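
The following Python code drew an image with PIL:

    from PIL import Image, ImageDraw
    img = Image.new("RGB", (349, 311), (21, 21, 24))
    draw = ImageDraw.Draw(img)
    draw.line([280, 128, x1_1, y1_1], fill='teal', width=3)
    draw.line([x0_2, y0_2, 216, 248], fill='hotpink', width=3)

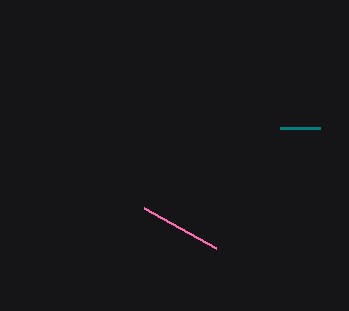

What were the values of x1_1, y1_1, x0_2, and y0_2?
x1_1 = 320
y1_1 = 128
x0_2 = 144
y0_2 = 208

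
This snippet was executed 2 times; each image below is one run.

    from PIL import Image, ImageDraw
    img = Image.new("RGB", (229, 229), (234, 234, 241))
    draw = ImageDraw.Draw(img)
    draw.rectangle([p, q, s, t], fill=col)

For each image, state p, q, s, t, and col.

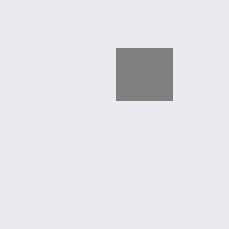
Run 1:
p = 116; q = 48; s = 172; t = 100; col = 'gray'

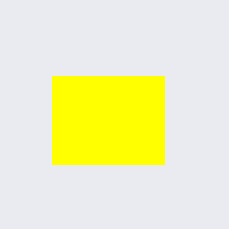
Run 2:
p = 52; q = 76; s = 164; t = 164; col = 'yellow'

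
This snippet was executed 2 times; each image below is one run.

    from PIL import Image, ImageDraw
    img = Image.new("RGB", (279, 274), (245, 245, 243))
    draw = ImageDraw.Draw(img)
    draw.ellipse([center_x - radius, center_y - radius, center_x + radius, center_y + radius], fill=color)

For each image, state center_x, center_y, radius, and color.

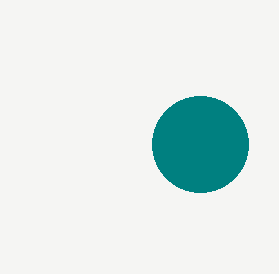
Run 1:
center_x = 200
center_y = 144
radius = 48
color = 'teal'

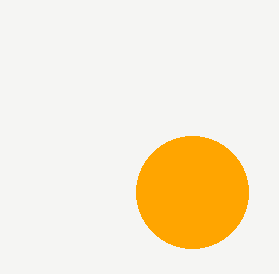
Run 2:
center_x = 192, center_y = 192, radius = 56, color = 'orange'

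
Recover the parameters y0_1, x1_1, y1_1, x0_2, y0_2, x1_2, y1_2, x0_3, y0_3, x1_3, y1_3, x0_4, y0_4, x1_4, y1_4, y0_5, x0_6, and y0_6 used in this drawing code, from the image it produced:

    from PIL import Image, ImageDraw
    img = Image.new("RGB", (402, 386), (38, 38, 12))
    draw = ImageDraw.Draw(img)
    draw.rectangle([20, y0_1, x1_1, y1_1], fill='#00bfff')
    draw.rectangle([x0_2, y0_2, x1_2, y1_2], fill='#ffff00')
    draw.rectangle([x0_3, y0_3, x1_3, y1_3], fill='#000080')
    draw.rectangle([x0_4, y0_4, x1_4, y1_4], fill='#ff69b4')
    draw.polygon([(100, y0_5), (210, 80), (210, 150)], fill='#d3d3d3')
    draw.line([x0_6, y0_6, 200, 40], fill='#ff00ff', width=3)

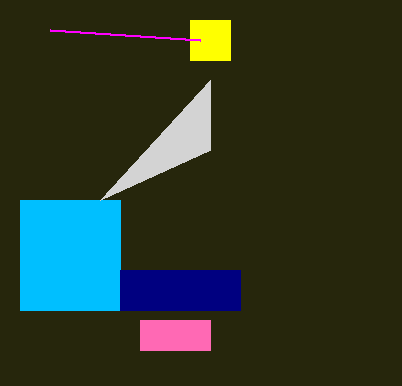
y0_1 = 200
x1_1 = 120
y1_1 = 310
x0_2 = 190
y0_2 = 20
x1_2 = 230
y1_2 = 60
x0_3 = 120
y0_3 = 270
x1_3 = 240
y1_3 = 310
x0_4 = 140
y0_4 = 320
x1_4 = 210
y1_4 = 350
y0_5 = 200
x0_6 = 50
y0_6 = 30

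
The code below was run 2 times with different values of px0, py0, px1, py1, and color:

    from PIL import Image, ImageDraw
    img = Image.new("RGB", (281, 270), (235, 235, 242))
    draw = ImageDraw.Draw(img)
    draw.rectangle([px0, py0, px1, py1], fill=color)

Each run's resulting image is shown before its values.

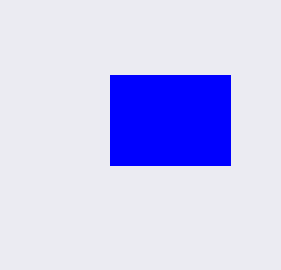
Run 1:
px0 = 110
py0 = 75
px1 = 230
py1 = 165
color = 'blue'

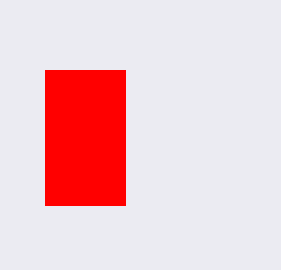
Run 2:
px0 = 45; py0 = 70; px1 = 125; py1 = 205; color = 'red'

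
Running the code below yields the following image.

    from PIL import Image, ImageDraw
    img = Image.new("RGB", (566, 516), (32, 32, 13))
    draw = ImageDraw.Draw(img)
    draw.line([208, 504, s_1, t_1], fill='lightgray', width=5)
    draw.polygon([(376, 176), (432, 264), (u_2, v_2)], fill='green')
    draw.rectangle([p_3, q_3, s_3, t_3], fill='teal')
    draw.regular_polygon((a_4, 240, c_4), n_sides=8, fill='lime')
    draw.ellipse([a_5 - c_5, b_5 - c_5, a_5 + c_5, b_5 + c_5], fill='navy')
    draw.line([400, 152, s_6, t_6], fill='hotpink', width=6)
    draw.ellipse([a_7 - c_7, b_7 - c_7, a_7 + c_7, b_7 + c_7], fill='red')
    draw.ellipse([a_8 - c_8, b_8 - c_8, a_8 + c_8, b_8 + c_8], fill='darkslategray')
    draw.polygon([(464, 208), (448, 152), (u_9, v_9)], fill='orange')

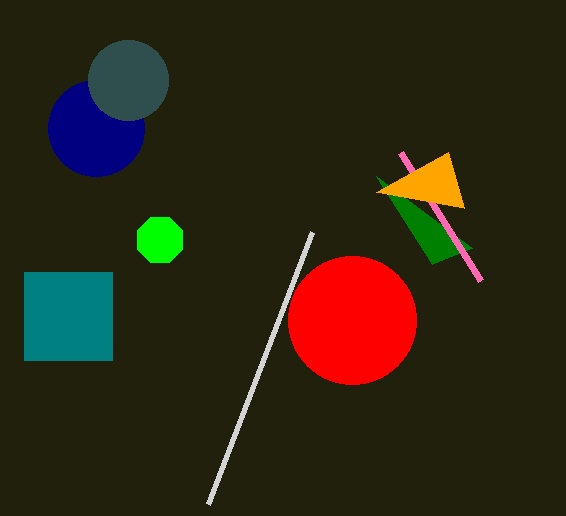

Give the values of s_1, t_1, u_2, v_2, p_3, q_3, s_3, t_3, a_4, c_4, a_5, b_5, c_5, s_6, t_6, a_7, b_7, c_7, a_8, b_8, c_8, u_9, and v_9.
s_1 = 312
t_1 = 232
u_2 = 472
v_2 = 248
p_3 = 24
q_3 = 272
s_3 = 112
t_3 = 360
a_4 = 160
c_4 = 24
a_5 = 96
b_5 = 128
c_5 = 48
s_6 = 480
t_6 = 280
a_7 = 352
b_7 = 320
c_7 = 64
a_8 = 128
b_8 = 80
c_8 = 40
u_9 = 376
v_9 = 192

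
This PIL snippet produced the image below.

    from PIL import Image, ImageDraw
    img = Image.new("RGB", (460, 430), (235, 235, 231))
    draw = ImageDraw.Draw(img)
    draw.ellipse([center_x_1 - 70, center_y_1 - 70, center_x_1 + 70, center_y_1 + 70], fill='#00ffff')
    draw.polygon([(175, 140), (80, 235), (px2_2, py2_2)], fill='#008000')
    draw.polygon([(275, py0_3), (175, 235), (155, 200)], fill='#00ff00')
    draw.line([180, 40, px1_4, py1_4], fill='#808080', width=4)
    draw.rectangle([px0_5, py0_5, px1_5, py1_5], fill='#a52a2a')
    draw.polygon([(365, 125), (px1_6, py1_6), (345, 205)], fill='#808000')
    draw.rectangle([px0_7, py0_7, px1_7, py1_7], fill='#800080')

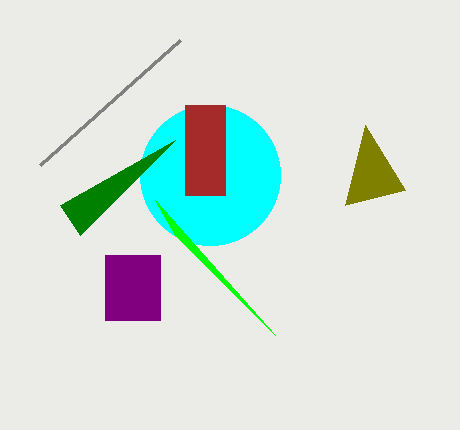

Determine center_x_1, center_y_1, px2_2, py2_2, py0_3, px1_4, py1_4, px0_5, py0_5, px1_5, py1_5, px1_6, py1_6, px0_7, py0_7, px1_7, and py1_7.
center_x_1 = 210
center_y_1 = 175
px2_2 = 60
py2_2 = 205
py0_3 = 335
px1_4 = 40
py1_4 = 165
px0_5 = 185
py0_5 = 105
px1_5 = 225
py1_5 = 195
px1_6 = 405
py1_6 = 190
px0_7 = 105
py0_7 = 255
px1_7 = 160
py1_7 = 320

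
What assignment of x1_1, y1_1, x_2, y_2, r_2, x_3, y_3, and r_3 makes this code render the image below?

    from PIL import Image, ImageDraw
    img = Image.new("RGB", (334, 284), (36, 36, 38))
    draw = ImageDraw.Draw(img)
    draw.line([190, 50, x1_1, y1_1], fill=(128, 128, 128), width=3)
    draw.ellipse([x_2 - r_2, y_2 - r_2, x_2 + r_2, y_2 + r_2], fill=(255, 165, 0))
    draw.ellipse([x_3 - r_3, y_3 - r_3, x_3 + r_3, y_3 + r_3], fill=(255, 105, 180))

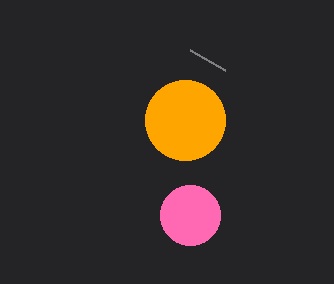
x1_1 = 225
y1_1 = 70
x_2 = 185
y_2 = 120
r_2 = 40
x_3 = 190
y_3 = 215
r_3 = 30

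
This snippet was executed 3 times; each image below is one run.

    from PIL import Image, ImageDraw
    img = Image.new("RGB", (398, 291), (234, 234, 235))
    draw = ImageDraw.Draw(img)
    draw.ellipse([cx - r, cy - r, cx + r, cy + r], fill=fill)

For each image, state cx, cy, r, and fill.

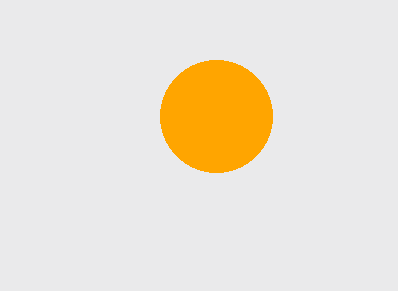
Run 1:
cx = 216; cy = 116; r = 56; fill = 'orange'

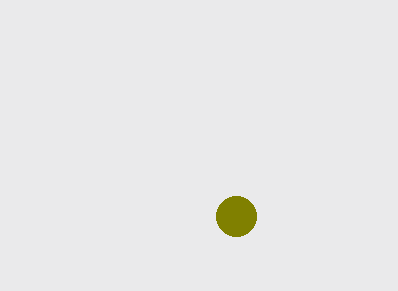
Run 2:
cx = 236; cy = 216; r = 20; fill = 'olive'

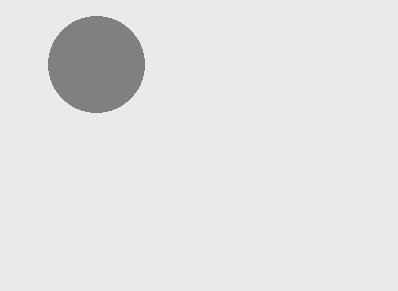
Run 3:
cx = 96
cy = 64
r = 48
fill = 'gray'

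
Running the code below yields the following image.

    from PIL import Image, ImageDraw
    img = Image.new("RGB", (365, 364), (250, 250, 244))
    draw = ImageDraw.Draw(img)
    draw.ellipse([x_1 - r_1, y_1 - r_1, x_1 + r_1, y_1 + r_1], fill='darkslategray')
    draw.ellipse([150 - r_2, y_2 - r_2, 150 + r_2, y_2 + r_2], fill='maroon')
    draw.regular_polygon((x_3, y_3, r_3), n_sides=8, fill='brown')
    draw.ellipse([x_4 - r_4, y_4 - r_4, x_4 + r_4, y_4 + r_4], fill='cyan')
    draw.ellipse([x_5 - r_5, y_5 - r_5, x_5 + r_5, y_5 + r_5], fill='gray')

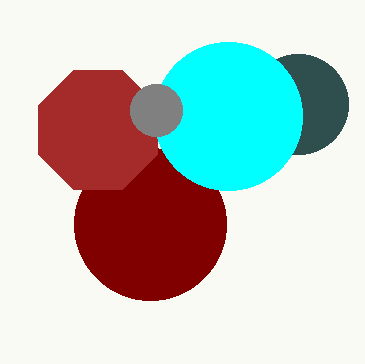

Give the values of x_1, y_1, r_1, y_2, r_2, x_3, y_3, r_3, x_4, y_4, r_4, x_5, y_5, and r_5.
x_1 = 298, y_1 = 104, r_1 = 50, y_2 = 224, r_2 = 76, x_3 = 98, y_3 = 130, r_3 = 64, x_4 = 228, y_4 = 116, r_4 = 74, x_5 = 156, y_5 = 110, r_5 = 26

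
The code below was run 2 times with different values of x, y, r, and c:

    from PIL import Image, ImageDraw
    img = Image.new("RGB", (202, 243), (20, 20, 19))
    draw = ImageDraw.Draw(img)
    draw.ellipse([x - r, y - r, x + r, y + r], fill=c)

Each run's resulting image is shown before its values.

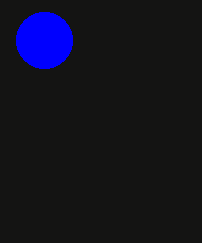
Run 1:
x = 44; y = 40; r = 28; c = 'blue'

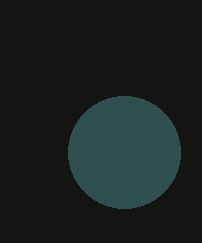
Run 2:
x = 124, y = 152, r = 56, c = 'darkslategray'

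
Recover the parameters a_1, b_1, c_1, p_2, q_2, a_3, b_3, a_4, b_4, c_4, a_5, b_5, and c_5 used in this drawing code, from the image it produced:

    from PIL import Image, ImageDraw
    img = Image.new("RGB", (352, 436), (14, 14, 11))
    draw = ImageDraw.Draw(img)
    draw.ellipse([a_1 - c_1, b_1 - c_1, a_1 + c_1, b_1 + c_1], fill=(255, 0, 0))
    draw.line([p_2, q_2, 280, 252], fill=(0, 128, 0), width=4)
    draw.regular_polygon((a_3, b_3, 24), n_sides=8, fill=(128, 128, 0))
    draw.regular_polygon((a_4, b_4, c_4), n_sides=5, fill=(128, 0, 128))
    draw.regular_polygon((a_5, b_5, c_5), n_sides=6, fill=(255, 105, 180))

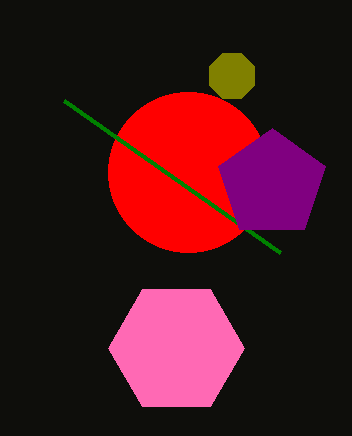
a_1 = 188
b_1 = 172
c_1 = 80
p_2 = 64
q_2 = 100
a_3 = 232
b_3 = 76
a_4 = 272
b_4 = 184
c_4 = 56
a_5 = 176
b_5 = 348
c_5 = 68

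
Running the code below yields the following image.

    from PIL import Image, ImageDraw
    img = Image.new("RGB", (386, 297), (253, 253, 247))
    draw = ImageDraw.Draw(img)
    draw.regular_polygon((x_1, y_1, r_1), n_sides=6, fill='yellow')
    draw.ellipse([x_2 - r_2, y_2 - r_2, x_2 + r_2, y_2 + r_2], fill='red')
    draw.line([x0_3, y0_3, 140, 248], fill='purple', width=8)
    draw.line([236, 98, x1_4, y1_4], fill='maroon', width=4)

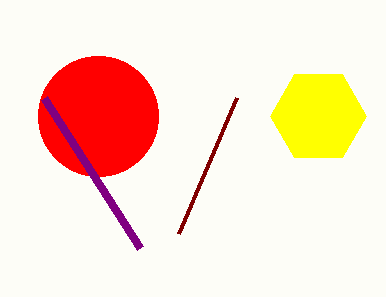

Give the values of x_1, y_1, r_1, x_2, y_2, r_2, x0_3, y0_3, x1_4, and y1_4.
x_1 = 318, y_1 = 116, r_1 = 48, x_2 = 98, y_2 = 116, r_2 = 60, x0_3 = 44, y0_3 = 98, x1_4 = 178, y1_4 = 234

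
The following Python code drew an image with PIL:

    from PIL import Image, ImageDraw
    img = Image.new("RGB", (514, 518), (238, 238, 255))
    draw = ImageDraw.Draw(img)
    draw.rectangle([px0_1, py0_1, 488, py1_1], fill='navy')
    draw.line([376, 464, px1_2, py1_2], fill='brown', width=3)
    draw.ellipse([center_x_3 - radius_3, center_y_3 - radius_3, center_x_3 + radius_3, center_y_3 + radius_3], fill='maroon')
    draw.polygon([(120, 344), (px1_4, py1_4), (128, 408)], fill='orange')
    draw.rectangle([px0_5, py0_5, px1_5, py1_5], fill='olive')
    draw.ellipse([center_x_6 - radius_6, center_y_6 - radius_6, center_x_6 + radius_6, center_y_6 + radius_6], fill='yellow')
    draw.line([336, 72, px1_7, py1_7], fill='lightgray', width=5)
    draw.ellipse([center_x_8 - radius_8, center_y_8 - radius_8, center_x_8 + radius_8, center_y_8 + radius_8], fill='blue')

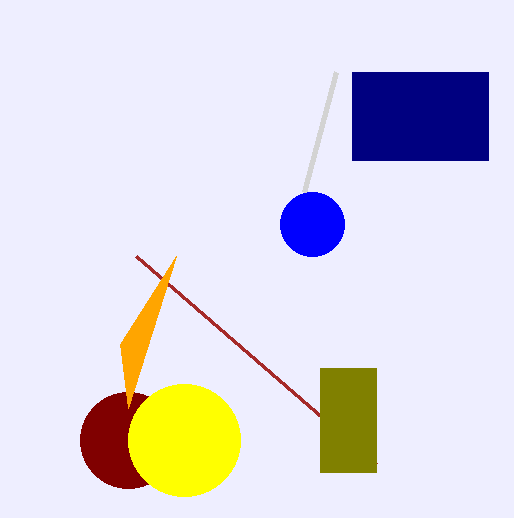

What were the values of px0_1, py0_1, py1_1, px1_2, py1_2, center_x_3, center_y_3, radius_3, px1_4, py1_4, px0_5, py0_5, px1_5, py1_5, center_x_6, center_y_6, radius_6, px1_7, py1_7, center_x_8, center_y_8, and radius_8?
px0_1 = 352; py0_1 = 72; py1_1 = 160; px1_2 = 136; py1_2 = 256; center_x_3 = 128; center_y_3 = 440; radius_3 = 48; px1_4 = 176; py1_4 = 256; px0_5 = 320; py0_5 = 368; px1_5 = 376; py1_5 = 472; center_x_6 = 184; center_y_6 = 440; radius_6 = 56; px1_7 = 304; py1_7 = 192; center_x_8 = 312; center_y_8 = 224; radius_8 = 32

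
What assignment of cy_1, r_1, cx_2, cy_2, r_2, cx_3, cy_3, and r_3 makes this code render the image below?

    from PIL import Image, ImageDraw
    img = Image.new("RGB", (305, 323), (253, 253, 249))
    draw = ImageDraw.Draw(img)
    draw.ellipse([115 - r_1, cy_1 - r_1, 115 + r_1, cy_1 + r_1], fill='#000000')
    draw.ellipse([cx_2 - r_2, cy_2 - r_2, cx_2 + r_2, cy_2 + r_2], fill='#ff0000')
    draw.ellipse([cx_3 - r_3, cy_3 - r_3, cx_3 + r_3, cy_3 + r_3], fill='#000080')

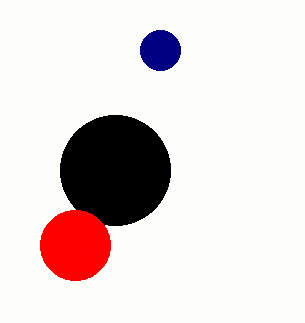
cy_1 = 170
r_1 = 55
cx_2 = 75
cy_2 = 245
r_2 = 35
cx_3 = 160
cy_3 = 50
r_3 = 20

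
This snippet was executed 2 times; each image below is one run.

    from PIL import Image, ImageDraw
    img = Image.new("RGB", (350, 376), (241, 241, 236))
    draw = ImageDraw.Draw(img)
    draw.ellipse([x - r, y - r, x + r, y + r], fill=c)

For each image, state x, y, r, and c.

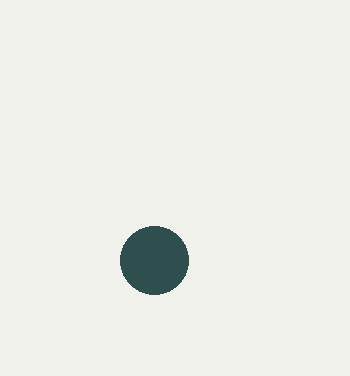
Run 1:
x = 154
y = 260
r = 34
c = 'darkslategray'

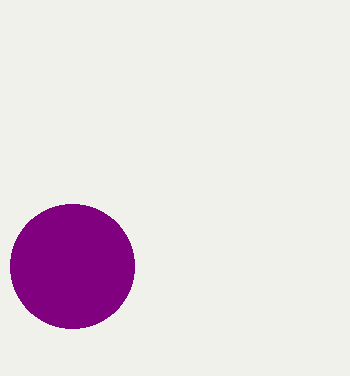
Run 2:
x = 72, y = 266, r = 62, c = 'purple'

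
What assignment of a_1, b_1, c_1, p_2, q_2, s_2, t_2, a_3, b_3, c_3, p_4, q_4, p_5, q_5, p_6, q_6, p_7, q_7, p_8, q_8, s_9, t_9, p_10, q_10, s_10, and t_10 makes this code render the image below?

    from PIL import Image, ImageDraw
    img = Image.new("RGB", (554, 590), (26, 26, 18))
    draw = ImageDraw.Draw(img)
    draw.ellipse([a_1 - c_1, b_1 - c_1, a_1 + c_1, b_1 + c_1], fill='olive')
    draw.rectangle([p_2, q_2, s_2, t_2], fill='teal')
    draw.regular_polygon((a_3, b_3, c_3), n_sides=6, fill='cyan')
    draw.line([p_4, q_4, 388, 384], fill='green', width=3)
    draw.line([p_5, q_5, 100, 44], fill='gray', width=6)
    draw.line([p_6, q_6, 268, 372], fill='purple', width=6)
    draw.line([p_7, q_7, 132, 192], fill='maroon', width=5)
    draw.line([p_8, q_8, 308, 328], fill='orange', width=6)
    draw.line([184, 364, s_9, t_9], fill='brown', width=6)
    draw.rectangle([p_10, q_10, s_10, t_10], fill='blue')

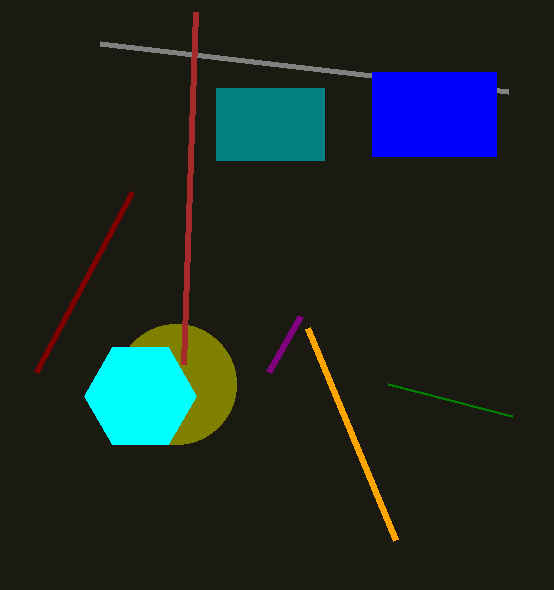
a_1 = 176; b_1 = 384; c_1 = 60; p_2 = 216; q_2 = 88; s_2 = 324; t_2 = 160; a_3 = 140; b_3 = 396; c_3 = 56; p_4 = 512; q_4 = 416; p_5 = 508; q_5 = 92; p_6 = 300; q_6 = 316; p_7 = 36; q_7 = 372; p_8 = 396; q_8 = 540; s_9 = 196; t_9 = 12; p_10 = 372; q_10 = 72; s_10 = 496; t_10 = 156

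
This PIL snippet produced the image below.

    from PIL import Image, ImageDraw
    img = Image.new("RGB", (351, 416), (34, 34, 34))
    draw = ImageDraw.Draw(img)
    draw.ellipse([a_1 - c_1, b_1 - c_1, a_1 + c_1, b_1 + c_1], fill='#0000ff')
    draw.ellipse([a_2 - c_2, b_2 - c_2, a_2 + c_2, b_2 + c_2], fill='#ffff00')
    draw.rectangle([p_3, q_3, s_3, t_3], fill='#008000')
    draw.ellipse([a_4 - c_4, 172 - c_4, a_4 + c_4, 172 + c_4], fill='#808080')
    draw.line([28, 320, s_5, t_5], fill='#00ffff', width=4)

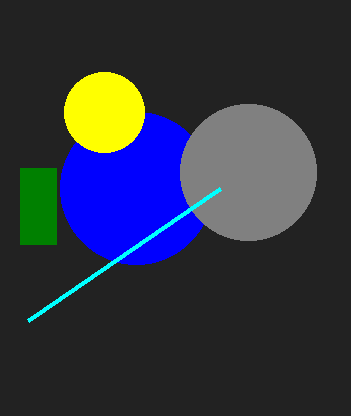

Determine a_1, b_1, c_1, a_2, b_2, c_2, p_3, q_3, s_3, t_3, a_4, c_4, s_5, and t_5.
a_1 = 136
b_1 = 188
c_1 = 76
a_2 = 104
b_2 = 112
c_2 = 40
p_3 = 20
q_3 = 168
s_3 = 56
t_3 = 244
a_4 = 248
c_4 = 68
s_5 = 220
t_5 = 188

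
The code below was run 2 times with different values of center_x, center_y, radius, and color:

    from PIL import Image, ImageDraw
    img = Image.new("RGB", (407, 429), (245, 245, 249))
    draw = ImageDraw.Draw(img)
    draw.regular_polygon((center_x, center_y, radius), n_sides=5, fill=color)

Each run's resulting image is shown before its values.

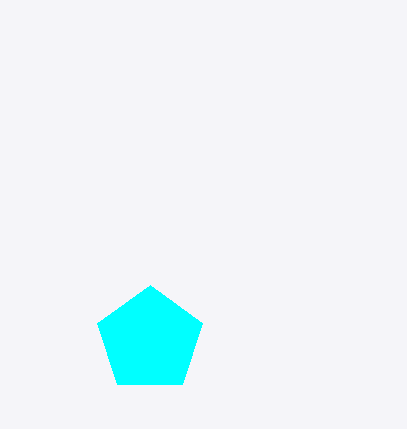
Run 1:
center_x = 150, center_y = 340, radius = 55, color = 'cyan'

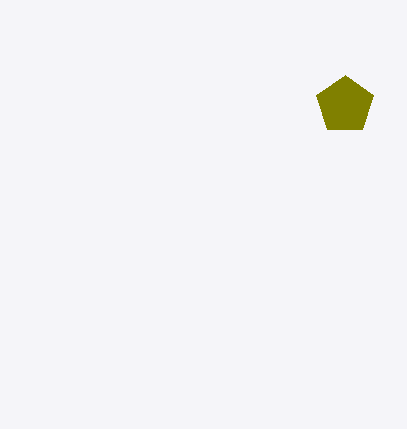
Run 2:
center_x = 345
center_y = 105
radius = 30
color = 'olive'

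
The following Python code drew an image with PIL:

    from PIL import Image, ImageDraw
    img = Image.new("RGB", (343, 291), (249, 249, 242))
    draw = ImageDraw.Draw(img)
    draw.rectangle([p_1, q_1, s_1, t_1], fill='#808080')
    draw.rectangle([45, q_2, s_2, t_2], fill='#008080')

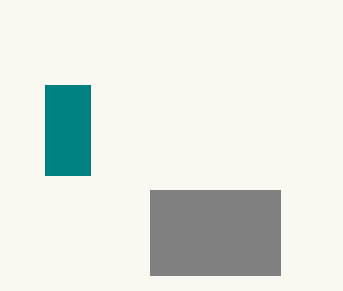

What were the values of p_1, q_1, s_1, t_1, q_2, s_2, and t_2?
p_1 = 150; q_1 = 190; s_1 = 280; t_1 = 275; q_2 = 85; s_2 = 90; t_2 = 175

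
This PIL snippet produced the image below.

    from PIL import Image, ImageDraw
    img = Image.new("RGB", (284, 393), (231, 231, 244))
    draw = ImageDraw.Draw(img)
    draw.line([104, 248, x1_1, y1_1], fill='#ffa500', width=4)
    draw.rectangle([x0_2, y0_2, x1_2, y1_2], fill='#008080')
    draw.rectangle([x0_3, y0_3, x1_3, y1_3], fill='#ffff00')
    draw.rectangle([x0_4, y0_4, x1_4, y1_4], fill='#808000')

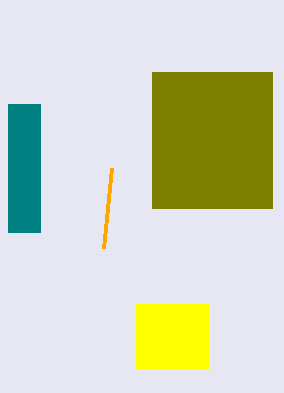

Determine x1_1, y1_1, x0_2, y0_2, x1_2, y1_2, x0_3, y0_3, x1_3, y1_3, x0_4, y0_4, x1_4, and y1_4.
x1_1 = 112; y1_1 = 168; x0_2 = 8; y0_2 = 104; x1_2 = 40; y1_2 = 232; x0_3 = 136; y0_3 = 304; x1_3 = 208; y1_3 = 368; x0_4 = 152; y0_4 = 72; x1_4 = 272; y1_4 = 208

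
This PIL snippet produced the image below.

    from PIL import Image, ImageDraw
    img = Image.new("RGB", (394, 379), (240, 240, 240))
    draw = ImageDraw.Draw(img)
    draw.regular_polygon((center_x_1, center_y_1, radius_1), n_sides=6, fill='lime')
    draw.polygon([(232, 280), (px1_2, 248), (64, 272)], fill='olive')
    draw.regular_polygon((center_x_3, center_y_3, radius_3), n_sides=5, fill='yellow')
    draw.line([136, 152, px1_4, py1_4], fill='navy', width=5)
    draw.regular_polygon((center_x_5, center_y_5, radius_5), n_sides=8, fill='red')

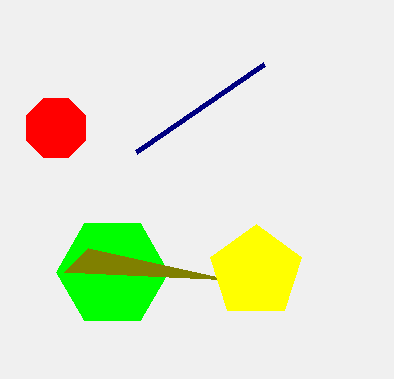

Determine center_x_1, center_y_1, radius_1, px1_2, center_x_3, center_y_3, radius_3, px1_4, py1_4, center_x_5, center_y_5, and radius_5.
center_x_1 = 112, center_y_1 = 272, radius_1 = 56, px1_2 = 88, center_x_3 = 256, center_y_3 = 272, radius_3 = 48, px1_4 = 264, py1_4 = 64, center_x_5 = 56, center_y_5 = 128, radius_5 = 32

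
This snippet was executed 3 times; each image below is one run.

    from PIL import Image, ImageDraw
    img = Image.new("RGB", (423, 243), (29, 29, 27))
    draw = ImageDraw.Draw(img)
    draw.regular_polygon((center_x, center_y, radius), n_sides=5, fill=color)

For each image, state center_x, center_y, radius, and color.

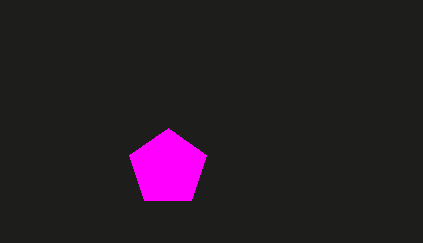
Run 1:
center_x = 168
center_y = 168
radius = 40
color = 'magenta'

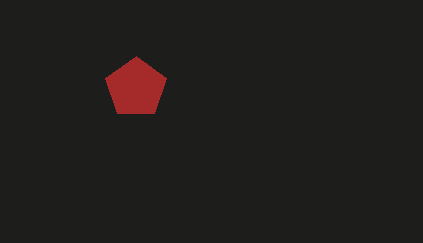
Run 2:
center_x = 136, center_y = 88, radius = 32, color = 'brown'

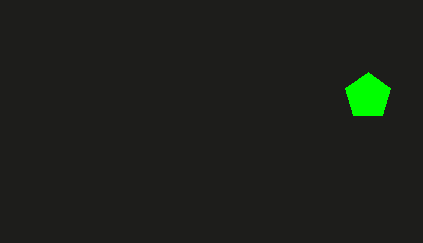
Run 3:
center_x = 368, center_y = 96, radius = 24, color = 'lime'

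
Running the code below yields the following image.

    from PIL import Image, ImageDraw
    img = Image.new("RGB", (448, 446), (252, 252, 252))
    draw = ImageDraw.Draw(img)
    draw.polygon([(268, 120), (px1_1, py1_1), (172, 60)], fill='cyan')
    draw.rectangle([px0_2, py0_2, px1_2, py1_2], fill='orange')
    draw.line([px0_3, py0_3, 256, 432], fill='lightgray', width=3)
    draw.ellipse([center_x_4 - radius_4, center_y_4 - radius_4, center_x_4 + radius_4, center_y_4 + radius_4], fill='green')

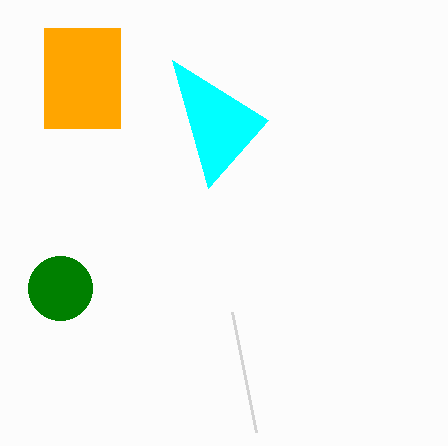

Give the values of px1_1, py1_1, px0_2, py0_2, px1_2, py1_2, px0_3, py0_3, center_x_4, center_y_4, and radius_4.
px1_1 = 208; py1_1 = 188; px0_2 = 44; py0_2 = 28; px1_2 = 120; py1_2 = 128; px0_3 = 232; py0_3 = 312; center_x_4 = 60; center_y_4 = 288; radius_4 = 32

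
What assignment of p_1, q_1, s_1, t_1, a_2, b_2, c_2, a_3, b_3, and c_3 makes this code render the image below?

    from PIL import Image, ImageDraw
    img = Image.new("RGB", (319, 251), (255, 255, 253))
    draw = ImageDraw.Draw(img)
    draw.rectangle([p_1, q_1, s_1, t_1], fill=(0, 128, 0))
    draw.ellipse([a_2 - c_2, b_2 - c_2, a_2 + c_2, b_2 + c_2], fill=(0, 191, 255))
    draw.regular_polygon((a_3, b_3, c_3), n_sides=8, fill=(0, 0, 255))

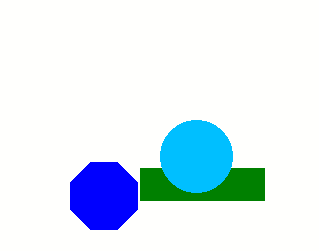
p_1 = 140
q_1 = 168
s_1 = 264
t_1 = 200
a_2 = 196
b_2 = 156
c_2 = 36
a_3 = 104
b_3 = 196
c_3 = 36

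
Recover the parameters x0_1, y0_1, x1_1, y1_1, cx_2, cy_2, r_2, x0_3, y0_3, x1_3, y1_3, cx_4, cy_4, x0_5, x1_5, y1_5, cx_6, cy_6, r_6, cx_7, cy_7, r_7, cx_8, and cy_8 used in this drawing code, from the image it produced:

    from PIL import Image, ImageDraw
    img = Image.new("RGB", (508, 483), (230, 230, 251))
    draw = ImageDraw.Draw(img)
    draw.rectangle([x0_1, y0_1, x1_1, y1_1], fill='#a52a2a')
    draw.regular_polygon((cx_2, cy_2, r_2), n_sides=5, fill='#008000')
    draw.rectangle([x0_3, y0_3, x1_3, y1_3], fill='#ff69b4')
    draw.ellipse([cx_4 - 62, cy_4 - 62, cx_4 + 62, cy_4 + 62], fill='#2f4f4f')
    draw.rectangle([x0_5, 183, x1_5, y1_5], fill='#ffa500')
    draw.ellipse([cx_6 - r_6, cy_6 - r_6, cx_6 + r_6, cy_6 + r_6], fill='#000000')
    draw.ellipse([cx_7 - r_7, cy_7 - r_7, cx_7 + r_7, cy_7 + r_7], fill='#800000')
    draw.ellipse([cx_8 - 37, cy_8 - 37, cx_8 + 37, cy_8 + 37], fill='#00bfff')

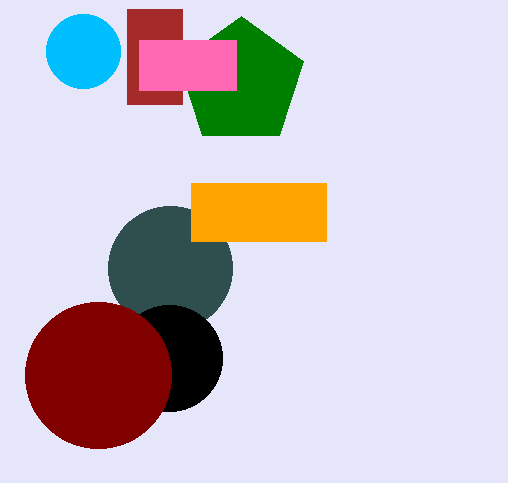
x0_1 = 127
y0_1 = 9
x1_1 = 182
y1_1 = 104
cx_2 = 241
cy_2 = 82
r_2 = 66
x0_3 = 139
y0_3 = 40
x1_3 = 236
y1_3 = 90
cx_4 = 170
cy_4 = 268
x0_5 = 191
x1_5 = 326
y1_5 = 241
cx_6 = 169
cy_6 = 358
r_6 = 53
cx_7 = 98
cy_7 = 375
r_7 = 73
cx_8 = 83
cy_8 = 51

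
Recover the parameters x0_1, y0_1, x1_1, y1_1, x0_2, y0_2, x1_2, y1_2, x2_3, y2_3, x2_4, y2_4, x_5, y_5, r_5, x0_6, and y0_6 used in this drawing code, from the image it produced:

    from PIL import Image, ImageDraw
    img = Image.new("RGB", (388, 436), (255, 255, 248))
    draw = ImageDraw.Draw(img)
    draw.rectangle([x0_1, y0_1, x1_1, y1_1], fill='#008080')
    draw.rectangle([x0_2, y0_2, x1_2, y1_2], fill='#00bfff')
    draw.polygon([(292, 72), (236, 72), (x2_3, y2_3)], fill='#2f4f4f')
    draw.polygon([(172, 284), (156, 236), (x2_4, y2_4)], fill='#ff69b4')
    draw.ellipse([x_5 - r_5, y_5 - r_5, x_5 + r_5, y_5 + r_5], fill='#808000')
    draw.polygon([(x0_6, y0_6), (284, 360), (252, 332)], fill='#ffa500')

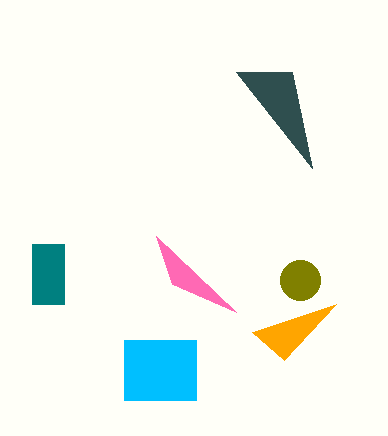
x0_1 = 32, y0_1 = 244, x1_1 = 64, y1_1 = 304, x0_2 = 124, y0_2 = 340, x1_2 = 196, y1_2 = 400, x2_3 = 312, y2_3 = 168, x2_4 = 236, y2_4 = 312, x_5 = 300, y_5 = 280, r_5 = 20, x0_6 = 336, y0_6 = 304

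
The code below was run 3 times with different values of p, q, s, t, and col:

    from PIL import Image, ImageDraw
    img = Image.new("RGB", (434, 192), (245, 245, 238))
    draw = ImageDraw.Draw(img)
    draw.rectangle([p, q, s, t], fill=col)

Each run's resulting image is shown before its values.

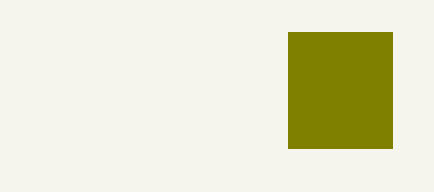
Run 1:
p = 288; q = 32; s = 392; t = 148; col = 'olive'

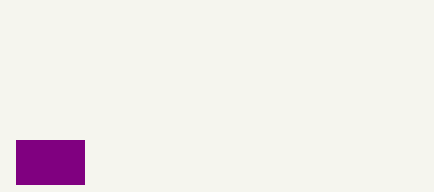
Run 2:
p = 16
q = 140
s = 84
t = 184
col = 'purple'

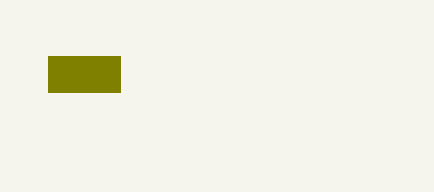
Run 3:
p = 48
q = 56
s = 120
t = 92
col = 'olive'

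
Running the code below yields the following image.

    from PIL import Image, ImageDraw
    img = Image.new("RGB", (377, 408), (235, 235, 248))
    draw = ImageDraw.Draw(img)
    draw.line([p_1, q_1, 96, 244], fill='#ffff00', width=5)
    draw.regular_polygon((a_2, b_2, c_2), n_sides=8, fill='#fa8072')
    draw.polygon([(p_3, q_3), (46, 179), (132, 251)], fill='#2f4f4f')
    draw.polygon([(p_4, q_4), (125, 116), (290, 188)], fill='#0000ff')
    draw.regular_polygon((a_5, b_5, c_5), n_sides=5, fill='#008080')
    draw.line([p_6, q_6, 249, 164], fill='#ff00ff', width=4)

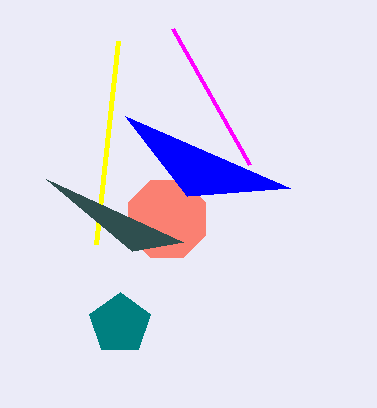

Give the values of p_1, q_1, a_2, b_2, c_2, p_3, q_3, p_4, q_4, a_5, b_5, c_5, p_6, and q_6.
p_1 = 118
q_1 = 41
a_2 = 167
b_2 = 219
c_2 = 42
p_3 = 183
q_3 = 242
p_4 = 187
q_4 = 196
a_5 = 120
b_5 = 324
c_5 = 32
p_6 = 172
q_6 = 28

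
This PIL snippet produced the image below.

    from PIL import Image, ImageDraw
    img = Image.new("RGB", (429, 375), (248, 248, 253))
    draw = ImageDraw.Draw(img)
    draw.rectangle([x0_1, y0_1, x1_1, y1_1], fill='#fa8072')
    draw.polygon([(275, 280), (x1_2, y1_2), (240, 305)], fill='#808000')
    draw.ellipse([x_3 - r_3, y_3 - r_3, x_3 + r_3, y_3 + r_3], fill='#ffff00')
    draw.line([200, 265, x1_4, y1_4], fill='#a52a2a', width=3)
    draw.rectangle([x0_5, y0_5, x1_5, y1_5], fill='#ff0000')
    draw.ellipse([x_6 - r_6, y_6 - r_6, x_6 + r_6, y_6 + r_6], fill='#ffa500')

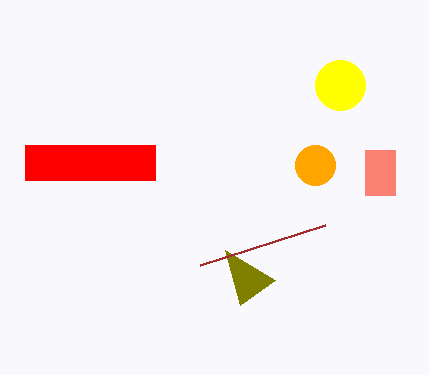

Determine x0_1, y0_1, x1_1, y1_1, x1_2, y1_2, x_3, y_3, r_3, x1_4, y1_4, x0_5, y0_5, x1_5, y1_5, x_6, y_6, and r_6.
x0_1 = 365
y0_1 = 150
x1_1 = 395
y1_1 = 195
x1_2 = 225
y1_2 = 250
x_3 = 340
y_3 = 85
r_3 = 25
x1_4 = 325
y1_4 = 225
x0_5 = 25
y0_5 = 145
x1_5 = 155
y1_5 = 180
x_6 = 315
y_6 = 165
r_6 = 20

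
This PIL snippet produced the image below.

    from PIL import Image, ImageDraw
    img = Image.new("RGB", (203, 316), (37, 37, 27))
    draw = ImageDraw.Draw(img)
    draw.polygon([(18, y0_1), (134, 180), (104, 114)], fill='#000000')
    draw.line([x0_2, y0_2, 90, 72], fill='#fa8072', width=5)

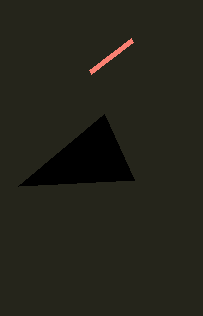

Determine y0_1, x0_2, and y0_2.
y0_1 = 186, x0_2 = 132, y0_2 = 40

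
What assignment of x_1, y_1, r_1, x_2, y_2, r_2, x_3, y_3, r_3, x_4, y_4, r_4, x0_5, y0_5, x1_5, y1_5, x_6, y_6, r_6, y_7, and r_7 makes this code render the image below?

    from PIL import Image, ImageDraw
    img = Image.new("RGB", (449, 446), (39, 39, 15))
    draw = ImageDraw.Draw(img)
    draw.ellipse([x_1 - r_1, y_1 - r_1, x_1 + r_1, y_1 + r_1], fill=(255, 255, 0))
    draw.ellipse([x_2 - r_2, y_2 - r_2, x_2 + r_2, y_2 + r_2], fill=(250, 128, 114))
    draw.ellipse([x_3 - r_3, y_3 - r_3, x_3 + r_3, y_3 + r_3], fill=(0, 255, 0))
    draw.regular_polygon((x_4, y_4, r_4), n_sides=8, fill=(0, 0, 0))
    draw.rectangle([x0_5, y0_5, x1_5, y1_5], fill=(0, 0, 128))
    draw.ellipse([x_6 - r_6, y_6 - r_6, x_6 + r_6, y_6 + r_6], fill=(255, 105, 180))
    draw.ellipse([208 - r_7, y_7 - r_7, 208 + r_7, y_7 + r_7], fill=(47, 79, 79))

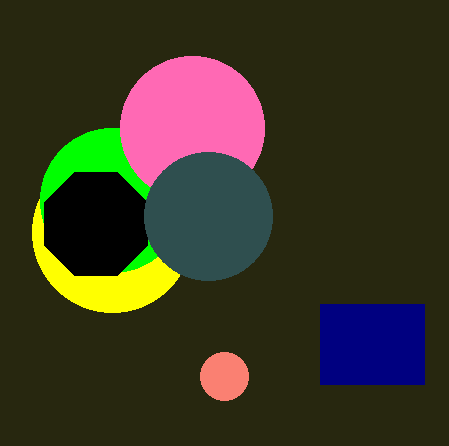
x_1 = 112; y_1 = 232; r_1 = 80; x_2 = 224; y_2 = 376; r_2 = 24; x_3 = 112; y_3 = 200; r_3 = 72; x_4 = 96; y_4 = 224; r_4 = 56; x0_5 = 320; y0_5 = 304; x1_5 = 424; y1_5 = 384; x_6 = 192; y_6 = 128; r_6 = 72; y_7 = 216; r_7 = 64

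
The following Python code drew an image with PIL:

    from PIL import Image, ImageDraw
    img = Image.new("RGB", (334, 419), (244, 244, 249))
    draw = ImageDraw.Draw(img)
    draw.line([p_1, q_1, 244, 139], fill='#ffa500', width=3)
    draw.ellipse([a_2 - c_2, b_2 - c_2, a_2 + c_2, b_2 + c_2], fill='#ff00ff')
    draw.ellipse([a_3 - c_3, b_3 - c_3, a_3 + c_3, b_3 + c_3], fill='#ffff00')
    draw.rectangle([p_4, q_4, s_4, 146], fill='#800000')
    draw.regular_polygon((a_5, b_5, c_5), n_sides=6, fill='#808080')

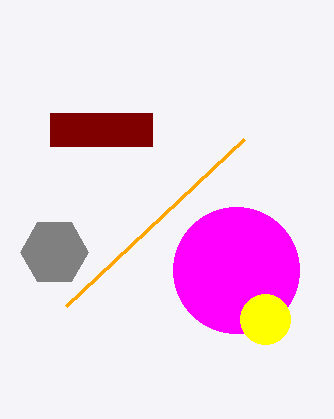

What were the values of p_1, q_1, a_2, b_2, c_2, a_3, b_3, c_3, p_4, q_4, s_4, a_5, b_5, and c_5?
p_1 = 66; q_1 = 306; a_2 = 236; b_2 = 270; c_2 = 63; a_3 = 265; b_3 = 319; c_3 = 25; p_4 = 50; q_4 = 113; s_4 = 152; a_5 = 54; b_5 = 252; c_5 = 34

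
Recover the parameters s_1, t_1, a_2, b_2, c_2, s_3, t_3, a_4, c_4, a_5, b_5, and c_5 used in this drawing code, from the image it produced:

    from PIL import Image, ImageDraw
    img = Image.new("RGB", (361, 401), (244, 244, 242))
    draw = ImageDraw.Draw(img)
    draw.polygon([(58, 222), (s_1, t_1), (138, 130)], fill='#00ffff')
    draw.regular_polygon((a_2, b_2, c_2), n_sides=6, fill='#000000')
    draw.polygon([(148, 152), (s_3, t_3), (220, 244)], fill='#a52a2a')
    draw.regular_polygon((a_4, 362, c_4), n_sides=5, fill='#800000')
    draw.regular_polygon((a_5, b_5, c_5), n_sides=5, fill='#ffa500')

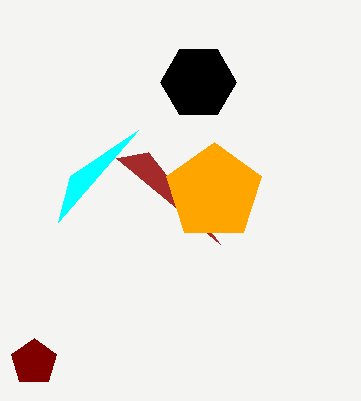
s_1 = 70
t_1 = 176
a_2 = 198
b_2 = 82
c_2 = 38
s_3 = 116
t_3 = 158
a_4 = 34
c_4 = 24
a_5 = 214
b_5 = 192
c_5 = 50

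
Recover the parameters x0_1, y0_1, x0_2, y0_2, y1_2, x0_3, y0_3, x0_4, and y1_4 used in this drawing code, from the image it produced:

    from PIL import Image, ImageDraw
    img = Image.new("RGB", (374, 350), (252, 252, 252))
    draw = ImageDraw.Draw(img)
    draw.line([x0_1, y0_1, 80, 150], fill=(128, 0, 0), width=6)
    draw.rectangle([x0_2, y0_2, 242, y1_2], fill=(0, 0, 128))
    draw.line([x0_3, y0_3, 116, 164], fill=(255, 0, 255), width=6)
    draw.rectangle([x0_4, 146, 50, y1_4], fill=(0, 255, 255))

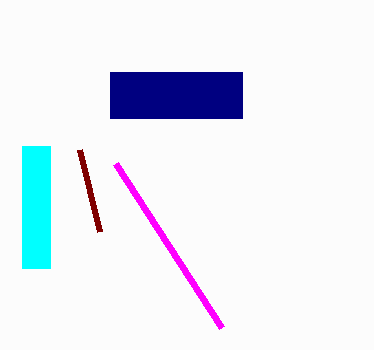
x0_1 = 100; y0_1 = 232; x0_2 = 110; y0_2 = 72; y1_2 = 118; x0_3 = 222; y0_3 = 328; x0_4 = 22; y1_4 = 268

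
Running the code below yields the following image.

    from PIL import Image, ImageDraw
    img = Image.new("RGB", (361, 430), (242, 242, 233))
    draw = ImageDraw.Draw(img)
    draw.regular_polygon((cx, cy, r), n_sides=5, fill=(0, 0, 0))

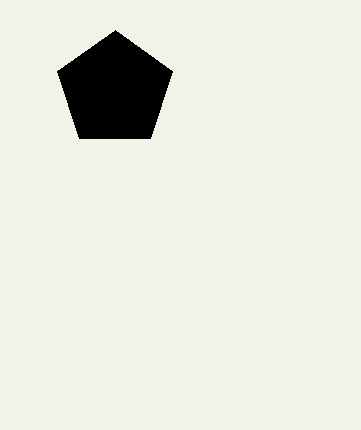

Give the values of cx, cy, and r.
cx = 115, cy = 90, r = 60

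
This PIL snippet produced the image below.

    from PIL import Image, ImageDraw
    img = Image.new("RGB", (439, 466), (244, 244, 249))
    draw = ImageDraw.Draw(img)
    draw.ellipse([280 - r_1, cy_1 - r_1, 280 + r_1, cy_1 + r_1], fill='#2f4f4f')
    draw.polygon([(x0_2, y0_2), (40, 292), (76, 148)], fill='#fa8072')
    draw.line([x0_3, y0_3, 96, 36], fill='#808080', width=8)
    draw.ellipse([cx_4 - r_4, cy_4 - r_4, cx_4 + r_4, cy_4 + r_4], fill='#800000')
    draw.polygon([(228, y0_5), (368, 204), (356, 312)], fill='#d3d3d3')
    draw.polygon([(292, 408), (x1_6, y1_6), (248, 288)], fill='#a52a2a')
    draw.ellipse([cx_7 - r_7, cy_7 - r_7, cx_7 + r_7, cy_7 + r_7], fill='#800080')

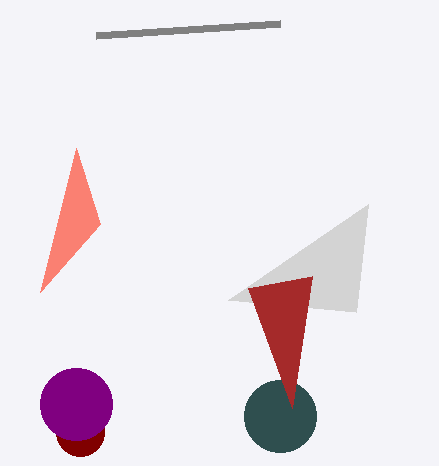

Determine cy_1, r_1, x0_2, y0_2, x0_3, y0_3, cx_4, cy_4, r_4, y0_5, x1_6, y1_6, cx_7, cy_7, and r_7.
cy_1 = 416; r_1 = 36; x0_2 = 100; y0_2 = 224; x0_3 = 280; y0_3 = 24; cx_4 = 80; cy_4 = 432; r_4 = 24; y0_5 = 300; x1_6 = 312; y1_6 = 276; cx_7 = 76; cy_7 = 404; r_7 = 36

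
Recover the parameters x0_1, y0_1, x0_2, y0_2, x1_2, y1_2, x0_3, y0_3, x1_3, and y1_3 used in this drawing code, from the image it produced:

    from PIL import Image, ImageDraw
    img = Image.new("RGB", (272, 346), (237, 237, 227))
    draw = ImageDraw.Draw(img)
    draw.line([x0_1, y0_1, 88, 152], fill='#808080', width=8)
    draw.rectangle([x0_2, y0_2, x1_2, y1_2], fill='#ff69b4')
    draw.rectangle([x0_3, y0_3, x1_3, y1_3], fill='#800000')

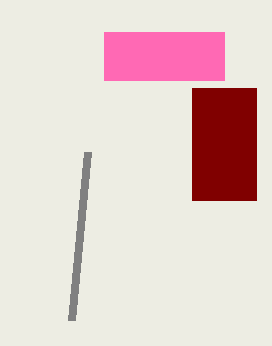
x0_1 = 72
y0_1 = 320
x0_2 = 104
y0_2 = 32
x1_2 = 224
y1_2 = 80
x0_3 = 192
y0_3 = 88
x1_3 = 256
y1_3 = 200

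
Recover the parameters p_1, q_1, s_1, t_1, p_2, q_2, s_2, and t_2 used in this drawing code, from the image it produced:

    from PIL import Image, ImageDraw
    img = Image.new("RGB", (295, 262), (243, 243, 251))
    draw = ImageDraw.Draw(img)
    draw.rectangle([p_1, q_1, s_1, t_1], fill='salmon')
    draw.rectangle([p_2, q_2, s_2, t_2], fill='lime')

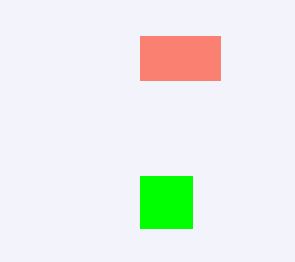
p_1 = 140, q_1 = 36, s_1 = 220, t_1 = 80, p_2 = 140, q_2 = 176, s_2 = 192, t_2 = 228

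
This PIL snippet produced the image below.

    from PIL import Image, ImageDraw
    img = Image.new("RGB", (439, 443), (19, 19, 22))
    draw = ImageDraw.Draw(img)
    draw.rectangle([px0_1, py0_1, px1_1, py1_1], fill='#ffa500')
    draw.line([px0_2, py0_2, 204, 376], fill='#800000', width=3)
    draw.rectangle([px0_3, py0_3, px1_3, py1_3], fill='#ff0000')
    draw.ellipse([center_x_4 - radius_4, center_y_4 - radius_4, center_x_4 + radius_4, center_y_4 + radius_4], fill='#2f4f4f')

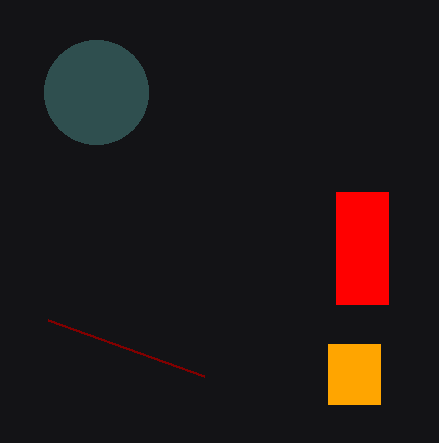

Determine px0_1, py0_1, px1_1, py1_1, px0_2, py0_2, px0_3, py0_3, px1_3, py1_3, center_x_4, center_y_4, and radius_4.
px0_1 = 328, py0_1 = 344, px1_1 = 380, py1_1 = 404, px0_2 = 48, py0_2 = 320, px0_3 = 336, py0_3 = 192, px1_3 = 388, py1_3 = 304, center_x_4 = 96, center_y_4 = 92, radius_4 = 52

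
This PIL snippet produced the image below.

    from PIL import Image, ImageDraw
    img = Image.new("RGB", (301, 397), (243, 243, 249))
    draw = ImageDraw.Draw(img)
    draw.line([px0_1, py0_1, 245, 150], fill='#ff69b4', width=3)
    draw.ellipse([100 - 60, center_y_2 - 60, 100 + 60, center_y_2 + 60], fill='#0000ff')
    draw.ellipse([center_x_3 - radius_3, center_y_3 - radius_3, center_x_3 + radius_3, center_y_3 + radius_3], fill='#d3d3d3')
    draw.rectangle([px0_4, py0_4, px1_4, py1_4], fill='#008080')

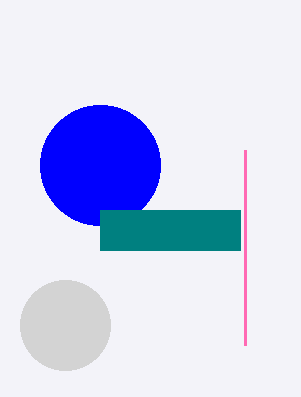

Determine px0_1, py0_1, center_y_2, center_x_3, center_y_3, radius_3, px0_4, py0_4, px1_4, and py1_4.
px0_1 = 245
py0_1 = 345
center_y_2 = 165
center_x_3 = 65
center_y_3 = 325
radius_3 = 45
px0_4 = 100
py0_4 = 210
px1_4 = 240
py1_4 = 250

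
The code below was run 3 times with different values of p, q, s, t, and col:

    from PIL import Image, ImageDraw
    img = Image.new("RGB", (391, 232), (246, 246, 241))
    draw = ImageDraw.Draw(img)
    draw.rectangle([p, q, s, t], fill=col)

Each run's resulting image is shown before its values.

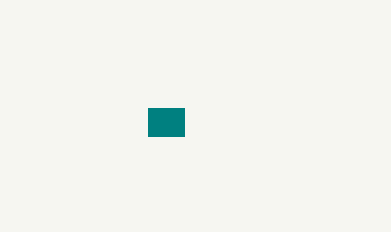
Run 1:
p = 148
q = 108
s = 184
t = 136
col = 'teal'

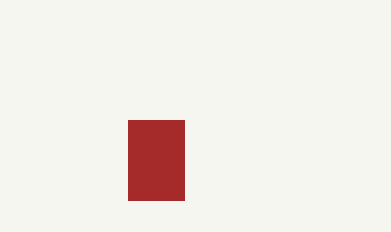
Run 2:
p = 128, q = 120, s = 184, t = 200, col = 'brown'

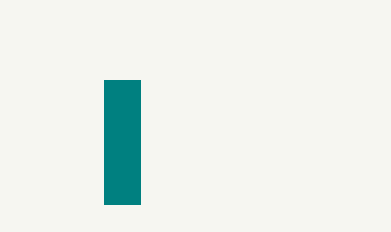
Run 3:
p = 104
q = 80
s = 140
t = 204
col = 'teal'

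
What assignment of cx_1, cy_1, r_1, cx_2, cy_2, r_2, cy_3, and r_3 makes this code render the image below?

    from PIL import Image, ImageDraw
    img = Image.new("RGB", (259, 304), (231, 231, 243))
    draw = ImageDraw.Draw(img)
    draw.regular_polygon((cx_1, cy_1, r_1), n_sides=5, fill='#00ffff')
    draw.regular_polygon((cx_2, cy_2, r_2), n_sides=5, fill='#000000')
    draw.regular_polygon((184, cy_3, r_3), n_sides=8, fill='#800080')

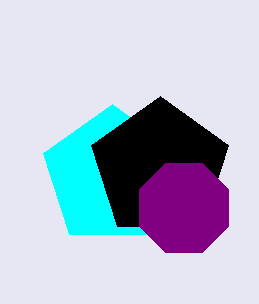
cx_1 = 112; cy_1 = 176; r_1 = 72; cx_2 = 160; cy_2 = 168; r_2 = 72; cy_3 = 208; r_3 = 48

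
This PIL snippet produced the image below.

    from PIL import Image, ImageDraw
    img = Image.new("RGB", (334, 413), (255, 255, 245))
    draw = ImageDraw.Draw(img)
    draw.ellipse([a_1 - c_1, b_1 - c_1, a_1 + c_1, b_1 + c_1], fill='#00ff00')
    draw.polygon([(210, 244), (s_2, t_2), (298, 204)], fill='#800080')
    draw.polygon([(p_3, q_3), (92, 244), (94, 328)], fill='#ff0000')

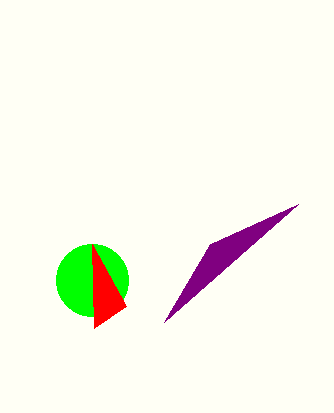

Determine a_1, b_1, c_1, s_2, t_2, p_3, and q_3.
a_1 = 92
b_1 = 280
c_1 = 36
s_2 = 164
t_2 = 322
p_3 = 126
q_3 = 306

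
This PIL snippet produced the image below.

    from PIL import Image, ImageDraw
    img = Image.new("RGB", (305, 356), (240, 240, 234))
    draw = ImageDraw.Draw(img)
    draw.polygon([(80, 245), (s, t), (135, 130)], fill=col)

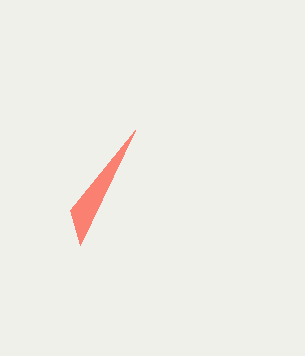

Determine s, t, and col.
s = 70
t = 210
col = 'salmon'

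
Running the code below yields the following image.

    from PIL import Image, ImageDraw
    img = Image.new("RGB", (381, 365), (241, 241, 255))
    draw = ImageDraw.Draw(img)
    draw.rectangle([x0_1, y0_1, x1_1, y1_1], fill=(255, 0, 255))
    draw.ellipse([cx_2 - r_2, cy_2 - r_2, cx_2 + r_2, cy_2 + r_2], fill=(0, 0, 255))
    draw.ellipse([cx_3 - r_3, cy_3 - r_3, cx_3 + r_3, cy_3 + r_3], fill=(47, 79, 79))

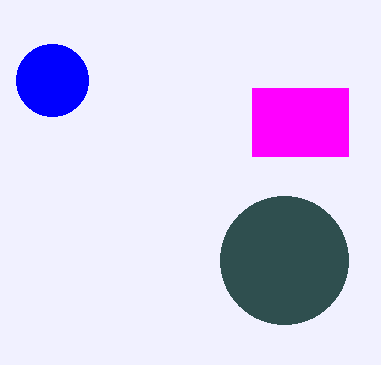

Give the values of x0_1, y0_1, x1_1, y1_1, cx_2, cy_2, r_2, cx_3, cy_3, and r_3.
x0_1 = 252, y0_1 = 88, x1_1 = 348, y1_1 = 156, cx_2 = 52, cy_2 = 80, r_2 = 36, cx_3 = 284, cy_3 = 260, r_3 = 64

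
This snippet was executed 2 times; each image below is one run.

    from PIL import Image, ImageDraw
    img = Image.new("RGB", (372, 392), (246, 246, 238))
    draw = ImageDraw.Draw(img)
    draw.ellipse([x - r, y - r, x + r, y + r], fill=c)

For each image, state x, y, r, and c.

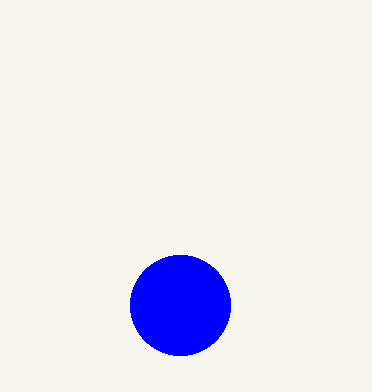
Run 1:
x = 180; y = 305; r = 50; c = 'blue'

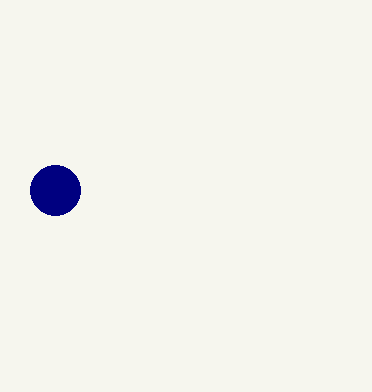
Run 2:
x = 55; y = 190; r = 25; c = 'navy'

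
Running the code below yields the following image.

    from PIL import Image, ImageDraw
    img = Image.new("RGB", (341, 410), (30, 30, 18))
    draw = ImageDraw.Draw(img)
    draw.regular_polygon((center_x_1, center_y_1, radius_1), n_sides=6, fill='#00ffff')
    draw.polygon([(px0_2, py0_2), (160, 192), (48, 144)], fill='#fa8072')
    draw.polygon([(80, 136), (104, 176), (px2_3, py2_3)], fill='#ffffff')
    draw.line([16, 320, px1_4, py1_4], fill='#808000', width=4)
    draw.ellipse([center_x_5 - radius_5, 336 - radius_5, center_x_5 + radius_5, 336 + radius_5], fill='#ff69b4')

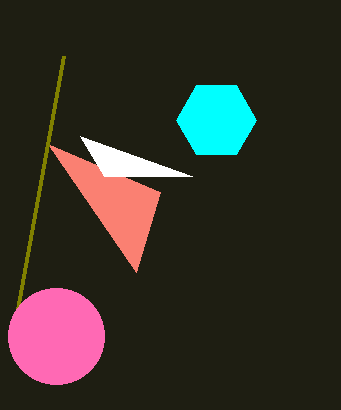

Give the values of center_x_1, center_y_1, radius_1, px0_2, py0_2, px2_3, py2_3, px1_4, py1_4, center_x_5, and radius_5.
center_x_1 = 216
center_y_1 = 120
radius_1 = 40
px0_2 = 136
py0_2 = 272
px2_3 = 192
py2_3 = 176
px1_4 = 64
py1_4 = 56
center_x_5 = 56
radius_5 = 48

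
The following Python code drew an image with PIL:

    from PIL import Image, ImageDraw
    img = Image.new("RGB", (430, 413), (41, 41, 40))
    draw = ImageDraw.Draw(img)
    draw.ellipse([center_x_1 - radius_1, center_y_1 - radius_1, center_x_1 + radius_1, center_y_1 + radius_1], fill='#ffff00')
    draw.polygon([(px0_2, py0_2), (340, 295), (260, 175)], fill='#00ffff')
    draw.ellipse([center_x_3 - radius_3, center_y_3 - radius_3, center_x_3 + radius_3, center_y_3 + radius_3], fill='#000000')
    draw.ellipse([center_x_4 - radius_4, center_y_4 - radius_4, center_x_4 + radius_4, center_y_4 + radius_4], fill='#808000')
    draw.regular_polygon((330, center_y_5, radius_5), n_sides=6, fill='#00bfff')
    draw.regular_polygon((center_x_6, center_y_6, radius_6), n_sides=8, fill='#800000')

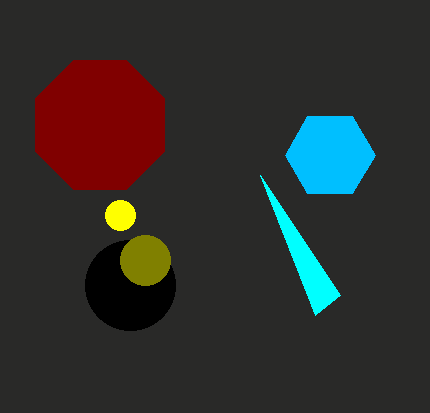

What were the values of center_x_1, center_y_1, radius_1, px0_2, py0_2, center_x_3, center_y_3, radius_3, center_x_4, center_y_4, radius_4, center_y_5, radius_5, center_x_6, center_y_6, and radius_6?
center_x_1 = 120, center_y_1 = 215, radius_1 = 15, px0_2 = 315, py0_2 = 315, center_x_3 = 130, center_y_3 = 285, radius_3 = 45, center_x_4 = 145, center_y_4 = 260, radius_4 = 25, center_y_5 = 155, radius_5 = 45, center_x_6 = 100, center_y_6 = 125, radius_6 = 70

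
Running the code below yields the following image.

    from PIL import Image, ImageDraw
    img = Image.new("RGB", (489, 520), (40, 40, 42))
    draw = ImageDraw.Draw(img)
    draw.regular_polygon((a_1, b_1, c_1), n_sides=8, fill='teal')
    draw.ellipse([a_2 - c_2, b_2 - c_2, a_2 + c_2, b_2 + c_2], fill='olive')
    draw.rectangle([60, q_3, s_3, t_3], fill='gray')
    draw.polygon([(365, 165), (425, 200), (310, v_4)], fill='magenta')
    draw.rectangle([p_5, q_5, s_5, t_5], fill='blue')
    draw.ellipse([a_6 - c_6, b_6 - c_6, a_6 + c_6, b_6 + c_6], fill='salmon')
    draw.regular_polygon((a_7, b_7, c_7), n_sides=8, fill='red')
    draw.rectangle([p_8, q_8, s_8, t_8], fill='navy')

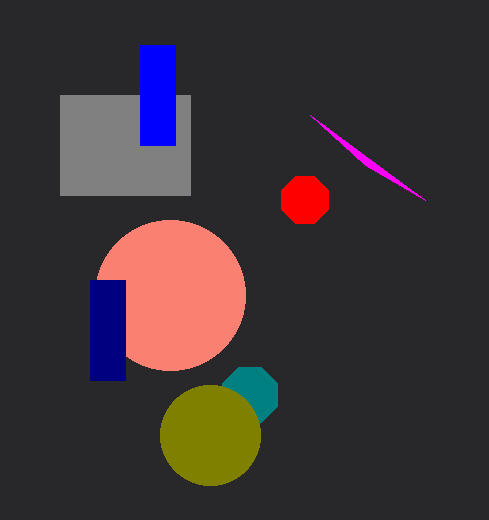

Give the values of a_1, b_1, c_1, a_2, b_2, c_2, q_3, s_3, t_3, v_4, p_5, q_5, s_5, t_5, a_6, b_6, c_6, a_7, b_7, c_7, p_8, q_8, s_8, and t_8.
a_1 = 250; b_1 = 395; c_1 = 30; a_2 = 210; b_2 = 435; c_2 = 50; q_3 = 95; s_3 = 190; t_3 = 195; v_4 = 115; p_5 = 140; q_5 = 45; s_5 = 175; t_5 = 145; a_6 = 170; b_6 = 295; c_6 = 75; a_7 = 305; b_7 = 200; c_7 = 25; p_8 = 90; q_8 = 280; s_8 = 125; t_8 = 380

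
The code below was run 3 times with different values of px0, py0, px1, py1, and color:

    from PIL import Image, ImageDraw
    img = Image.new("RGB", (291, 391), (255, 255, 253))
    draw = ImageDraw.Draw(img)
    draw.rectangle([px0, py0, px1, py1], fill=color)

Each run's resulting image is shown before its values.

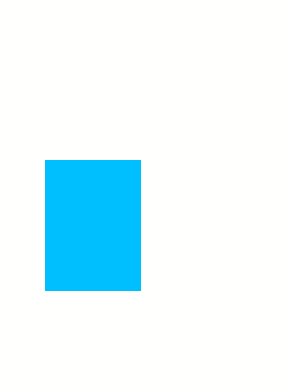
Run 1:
px0 = 45
py0 = 160
px1 = 140
py1 = 290
color = 'deepskyblue'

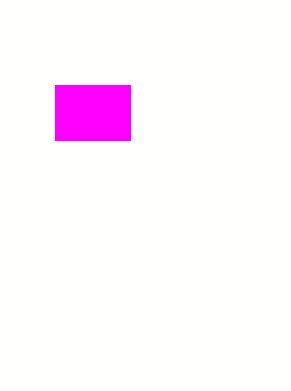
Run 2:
px0 = 55; py0 = 85; px1 = 130; py1 = 140; color = 'magenta'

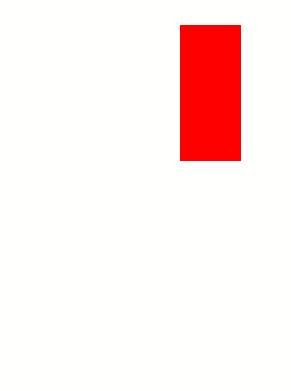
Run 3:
px0 = 180; py0 = 25; px1 = 240; py1 = 160; color = 'red'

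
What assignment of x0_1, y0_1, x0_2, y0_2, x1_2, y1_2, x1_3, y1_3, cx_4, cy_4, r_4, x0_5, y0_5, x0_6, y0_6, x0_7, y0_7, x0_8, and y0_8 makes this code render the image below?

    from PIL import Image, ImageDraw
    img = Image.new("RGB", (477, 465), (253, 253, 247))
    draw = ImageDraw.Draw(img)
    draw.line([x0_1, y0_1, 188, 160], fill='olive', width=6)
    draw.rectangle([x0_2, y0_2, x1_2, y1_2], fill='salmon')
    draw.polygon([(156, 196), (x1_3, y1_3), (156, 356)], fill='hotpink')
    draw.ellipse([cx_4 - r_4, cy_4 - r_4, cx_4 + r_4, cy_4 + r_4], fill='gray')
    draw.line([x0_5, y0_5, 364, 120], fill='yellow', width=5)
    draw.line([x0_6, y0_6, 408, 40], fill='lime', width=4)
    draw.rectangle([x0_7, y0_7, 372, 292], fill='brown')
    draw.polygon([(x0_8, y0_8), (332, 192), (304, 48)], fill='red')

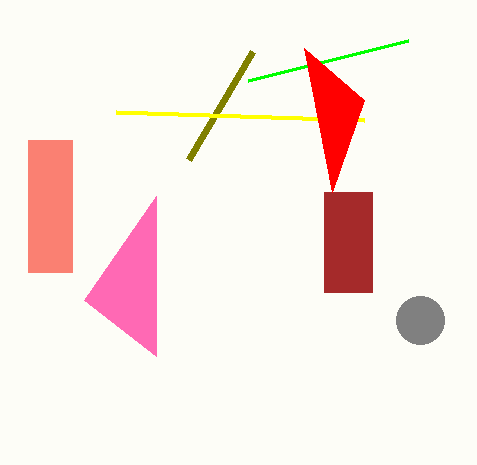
x0_1 = 252
y0_1 = 52
x0_2 = 28
y0_2 = 140
x1_2 = 72
y1_2 = 272
x1_3 = 84
y1_3 = 300
cx_4 = 420
cy_4 = 320
r_4 = 24
x0_5 = 116
y0_5 = 112
x0_6 = 248
y0_6 = 80
x0_7 = 324
y0_7 = 192
x0_8 = 364
y0_8 = 100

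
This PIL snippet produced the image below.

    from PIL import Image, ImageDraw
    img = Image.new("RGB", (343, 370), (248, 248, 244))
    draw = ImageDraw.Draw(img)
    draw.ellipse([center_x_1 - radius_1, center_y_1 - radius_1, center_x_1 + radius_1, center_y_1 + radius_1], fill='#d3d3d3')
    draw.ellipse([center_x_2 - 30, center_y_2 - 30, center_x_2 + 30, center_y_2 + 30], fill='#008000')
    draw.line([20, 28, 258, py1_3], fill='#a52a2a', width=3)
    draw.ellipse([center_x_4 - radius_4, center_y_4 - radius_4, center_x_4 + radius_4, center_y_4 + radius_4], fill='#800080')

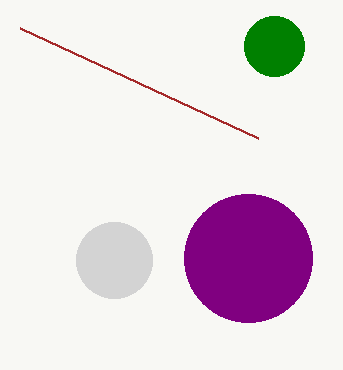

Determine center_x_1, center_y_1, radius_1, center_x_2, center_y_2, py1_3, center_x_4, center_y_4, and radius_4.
center_x_1 = 114
center_y_1 = 260
radius_1 = 38
center_x_2 = 274
center_y_2 = 46
py1_3 = 138
center_x_4 = 248
center_y_4 = 258
radius_4 = 64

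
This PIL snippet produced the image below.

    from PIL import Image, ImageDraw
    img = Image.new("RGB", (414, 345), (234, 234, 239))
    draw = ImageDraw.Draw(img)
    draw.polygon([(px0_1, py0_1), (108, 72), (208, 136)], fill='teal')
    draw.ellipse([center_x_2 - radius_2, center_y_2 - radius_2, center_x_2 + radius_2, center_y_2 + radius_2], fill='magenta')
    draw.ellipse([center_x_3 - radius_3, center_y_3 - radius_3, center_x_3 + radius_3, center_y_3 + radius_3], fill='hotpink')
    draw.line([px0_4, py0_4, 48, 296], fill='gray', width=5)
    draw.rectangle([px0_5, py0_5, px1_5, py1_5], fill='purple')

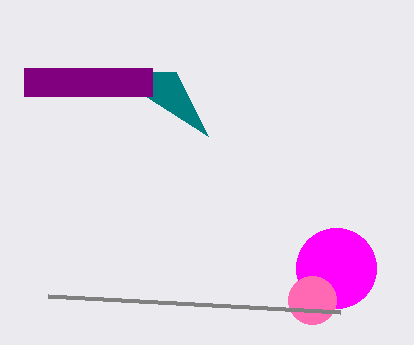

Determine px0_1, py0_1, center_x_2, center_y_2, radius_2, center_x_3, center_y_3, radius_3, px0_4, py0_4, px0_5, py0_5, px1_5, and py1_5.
px0_1 = 176
py0_1 = 72
center_x_2 = 336
center_y_2 = 268
radius_2 = 40
center_x_3 = 312
center_y_3 = 300
radius_3 = 24
px0_4 = 340
py0_4 = 312
px0_5 = 24
py0_5 = 68
px1_5 = 152
py1_5 = 96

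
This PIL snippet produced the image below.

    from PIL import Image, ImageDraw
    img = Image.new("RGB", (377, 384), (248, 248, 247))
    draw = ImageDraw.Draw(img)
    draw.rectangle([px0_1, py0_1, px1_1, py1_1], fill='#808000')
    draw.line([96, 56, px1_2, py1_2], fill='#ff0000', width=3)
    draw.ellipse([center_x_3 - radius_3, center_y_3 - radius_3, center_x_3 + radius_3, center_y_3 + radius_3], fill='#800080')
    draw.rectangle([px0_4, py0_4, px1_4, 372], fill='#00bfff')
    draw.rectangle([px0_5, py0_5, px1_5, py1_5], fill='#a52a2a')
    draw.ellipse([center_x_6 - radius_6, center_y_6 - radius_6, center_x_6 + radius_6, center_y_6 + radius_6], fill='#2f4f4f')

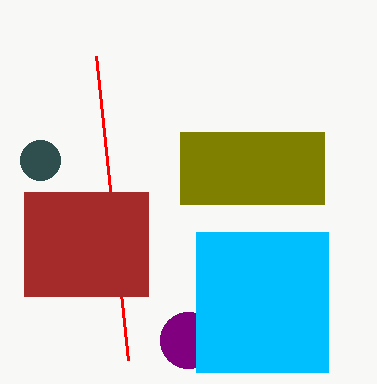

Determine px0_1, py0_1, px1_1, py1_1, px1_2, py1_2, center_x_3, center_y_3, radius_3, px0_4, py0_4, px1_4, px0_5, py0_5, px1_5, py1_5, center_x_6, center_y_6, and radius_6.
px0_1 = 180
py0_1 = 132
px1_1 = 324
py1_1 = 204
px1_2 = 128
py1_2 = 360
center_x_3 = 188
center_y_3 = 340
radius_3 = 28
px0_4 = 196
py0_4 = 232
px1_4 = 328
px0_5 = 24
py0_5 = 192
px1_5 = 148
py1_5 = 296
center_x_6 = 40
center_y_6 = 160
radius_6 = 20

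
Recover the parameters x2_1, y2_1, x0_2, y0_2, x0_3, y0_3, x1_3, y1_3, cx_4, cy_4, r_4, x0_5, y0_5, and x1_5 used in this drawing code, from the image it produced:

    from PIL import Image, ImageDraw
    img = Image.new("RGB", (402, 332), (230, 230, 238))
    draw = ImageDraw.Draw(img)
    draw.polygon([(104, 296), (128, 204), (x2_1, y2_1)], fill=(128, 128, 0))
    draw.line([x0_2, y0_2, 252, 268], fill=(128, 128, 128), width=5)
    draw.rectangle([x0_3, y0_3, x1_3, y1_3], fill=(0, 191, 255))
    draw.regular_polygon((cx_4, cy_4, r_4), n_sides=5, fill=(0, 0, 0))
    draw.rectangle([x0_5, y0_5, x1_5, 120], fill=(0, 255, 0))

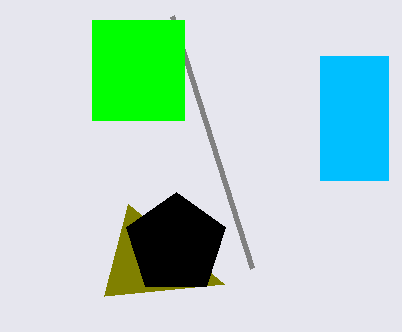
x2_1 = 224
y2_1 = 284
x0_2 = 172
y0_2 = 16
x0_3 = 320
y0_3 = 56
x1_3 = 388
y1_3 = 180
cx_4 = 176
cy_4 = 244
r_4 = 52
x0_5 = 92
y0_5 = 20
x1_5 = 184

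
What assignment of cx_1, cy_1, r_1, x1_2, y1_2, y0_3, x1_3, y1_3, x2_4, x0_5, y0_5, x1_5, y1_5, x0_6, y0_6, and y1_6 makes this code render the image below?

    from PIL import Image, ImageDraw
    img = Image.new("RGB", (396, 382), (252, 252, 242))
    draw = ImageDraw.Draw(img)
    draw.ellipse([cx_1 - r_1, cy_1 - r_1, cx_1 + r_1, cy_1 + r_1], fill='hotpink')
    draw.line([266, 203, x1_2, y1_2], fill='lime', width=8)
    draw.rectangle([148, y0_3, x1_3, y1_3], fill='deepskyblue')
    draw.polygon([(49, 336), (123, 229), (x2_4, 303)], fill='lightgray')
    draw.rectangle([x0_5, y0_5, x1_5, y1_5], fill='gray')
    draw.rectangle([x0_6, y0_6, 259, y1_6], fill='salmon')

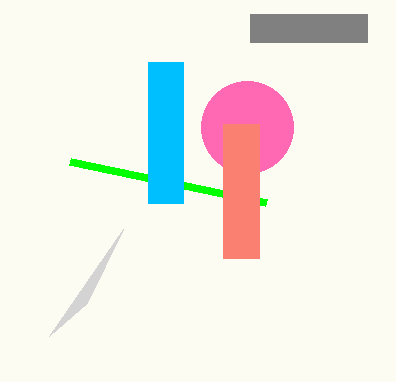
cx_1 = 247
cy_1 = 127
r_1 = 46
x1_2 = 70
y1_2 = 162
y0_3 = 62
x1_3 = 183
y1_3 = 203
x2_4 = 87
x0_5 = 250
y0_5 = 14
x1_5 = 367
y1_5 = 42
x0_6 = 223
y0_6 = 124
y1_6 = 258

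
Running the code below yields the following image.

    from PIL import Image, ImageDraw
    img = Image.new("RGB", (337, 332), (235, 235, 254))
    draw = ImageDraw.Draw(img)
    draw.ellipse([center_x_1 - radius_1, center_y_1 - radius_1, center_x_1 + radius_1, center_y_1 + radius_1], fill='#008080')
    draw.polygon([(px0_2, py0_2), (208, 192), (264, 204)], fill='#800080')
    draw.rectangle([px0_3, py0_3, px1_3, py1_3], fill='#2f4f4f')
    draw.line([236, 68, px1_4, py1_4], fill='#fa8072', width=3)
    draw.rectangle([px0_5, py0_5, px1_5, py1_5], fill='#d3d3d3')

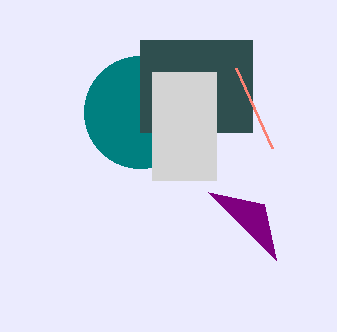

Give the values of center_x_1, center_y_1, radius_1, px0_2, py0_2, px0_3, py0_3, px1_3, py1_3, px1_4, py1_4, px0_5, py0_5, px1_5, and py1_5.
center_x_1 = 140, center_y_1 = 112, radius_1 = 56, px0_2 = 276, py0_2 = 260, px0_3 = 140, py0_3 = 40, px1_3 = 252, py1_3 = 132, px1_4 = 272, py1_4 = 148, px0_5 = 152, py0_5 = 72, px1_5 = 216, py1_5 = 180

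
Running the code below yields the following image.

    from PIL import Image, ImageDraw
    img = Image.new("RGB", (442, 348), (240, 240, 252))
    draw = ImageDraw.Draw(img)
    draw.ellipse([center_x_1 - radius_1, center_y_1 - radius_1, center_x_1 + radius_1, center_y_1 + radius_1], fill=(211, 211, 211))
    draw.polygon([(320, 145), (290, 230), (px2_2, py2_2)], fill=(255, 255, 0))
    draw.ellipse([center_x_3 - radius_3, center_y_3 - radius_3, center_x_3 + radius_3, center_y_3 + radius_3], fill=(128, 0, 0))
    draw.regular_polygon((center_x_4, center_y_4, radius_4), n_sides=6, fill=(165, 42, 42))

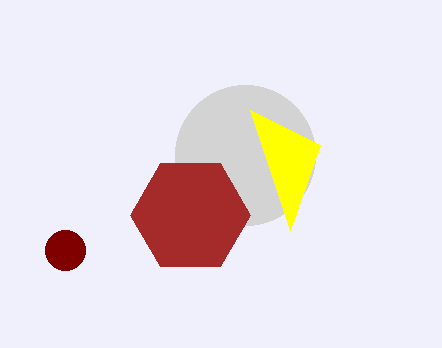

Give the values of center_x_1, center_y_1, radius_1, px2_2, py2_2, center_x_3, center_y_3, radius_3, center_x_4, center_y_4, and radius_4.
center_x_1 = 245
center_y_1 = 155
radius_1 = 70
px2_2 = 250
py2_2 = 110
center_x_3 = 65
center_y_3 = 250
radius_3 = 20
center_x_4 = 190
center_y_4 = 215
radius_4 = 60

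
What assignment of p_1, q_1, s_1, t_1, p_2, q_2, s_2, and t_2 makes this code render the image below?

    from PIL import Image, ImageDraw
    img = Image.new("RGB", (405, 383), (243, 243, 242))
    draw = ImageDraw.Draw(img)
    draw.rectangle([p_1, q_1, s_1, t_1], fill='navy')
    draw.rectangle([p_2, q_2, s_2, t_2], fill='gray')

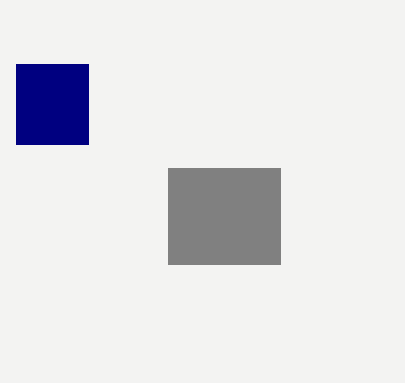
p_1 = 16, q_1 = 64, s_1 = 88, t_1 = 144, p_2 = 168, q_2 = 168, s_2 = 280, t_2 = 264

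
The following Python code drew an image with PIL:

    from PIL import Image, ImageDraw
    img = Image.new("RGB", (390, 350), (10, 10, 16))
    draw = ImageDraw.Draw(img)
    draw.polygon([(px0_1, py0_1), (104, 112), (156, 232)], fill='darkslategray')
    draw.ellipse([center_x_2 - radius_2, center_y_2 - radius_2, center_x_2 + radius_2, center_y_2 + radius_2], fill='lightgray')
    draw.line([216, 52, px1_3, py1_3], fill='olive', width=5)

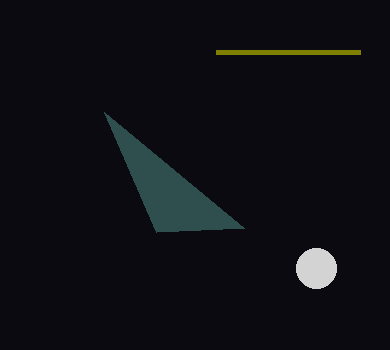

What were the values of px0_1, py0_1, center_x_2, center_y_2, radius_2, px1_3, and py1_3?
px0_1 = 244, py0_1 = 228, center_x_2 = 316, center_y_2 = 268, radius_2 = 20, px1_3 = 360, py1_3 = 52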